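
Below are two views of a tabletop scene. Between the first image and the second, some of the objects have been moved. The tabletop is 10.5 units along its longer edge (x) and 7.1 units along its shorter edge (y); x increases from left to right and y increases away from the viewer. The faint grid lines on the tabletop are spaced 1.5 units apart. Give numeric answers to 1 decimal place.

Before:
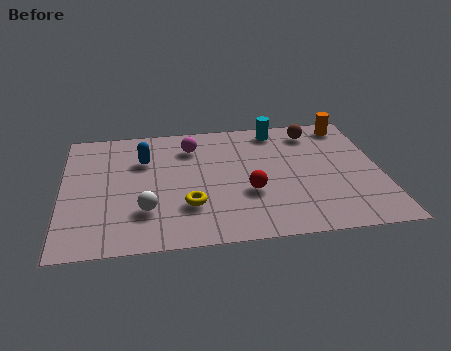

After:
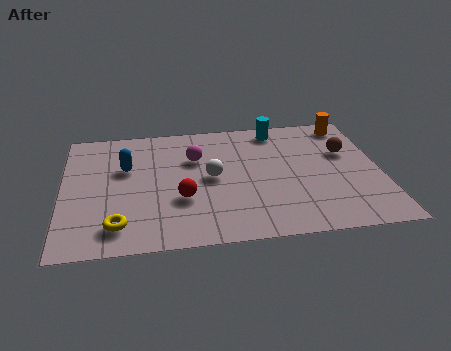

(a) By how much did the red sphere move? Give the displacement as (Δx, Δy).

(-2.2, -0.1)

The red sphere started near (6.1, 2.6) and ended near (3.9, 2.5).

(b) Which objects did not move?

the cyan cylinder and the orange cylinder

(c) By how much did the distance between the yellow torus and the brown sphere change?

+2.5

They were about 5.7 units apart before and 8.2 after — 2.5 units further apart.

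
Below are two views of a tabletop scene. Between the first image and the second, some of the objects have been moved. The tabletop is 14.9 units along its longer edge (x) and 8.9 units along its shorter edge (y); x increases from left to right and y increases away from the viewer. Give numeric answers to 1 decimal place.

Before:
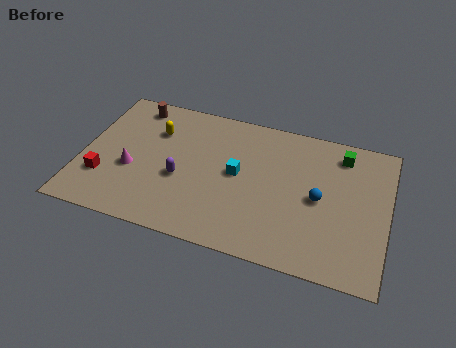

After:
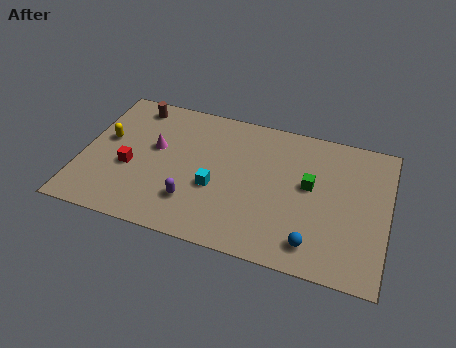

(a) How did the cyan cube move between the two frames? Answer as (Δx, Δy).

(-1.0, -1.2)

From the two frames, the cyan cube sits at roughly (7.6, 4.7) before and (6.6, 3.5) after.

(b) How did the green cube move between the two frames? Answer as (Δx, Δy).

(-1.4, -2.4)

The green cube was at about (12.5, 7.4) and moved to about (11.1, 5.0).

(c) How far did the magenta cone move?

2.0

The magenta cone moved from about (2.5, 3.5) to (3.5, 5.2), a distance of √(1.0² + 1.7²) ≈ 2.0.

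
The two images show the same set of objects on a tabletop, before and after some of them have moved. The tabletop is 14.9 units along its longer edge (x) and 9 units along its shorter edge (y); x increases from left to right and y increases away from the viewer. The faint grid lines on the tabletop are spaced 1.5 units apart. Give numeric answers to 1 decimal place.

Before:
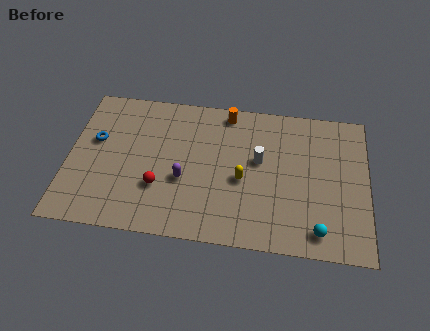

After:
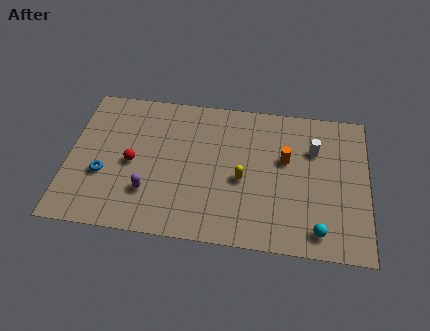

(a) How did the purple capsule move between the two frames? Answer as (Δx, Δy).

(-1.7, -1.0)

The purple capsule was at about (5.8, 3.5) and moved to about (4.1, 2.5).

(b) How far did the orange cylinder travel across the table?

4.0

The orange cylinder was near (7.8, 8.0) before and (10.8, 5.4) after, so it travelled √(3.0² + 2.6²) ≈ 4.0 units.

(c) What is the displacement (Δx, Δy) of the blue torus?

(0.5, -2.1)

From the two frames, the blue torus sits at roughly (1.3, 5.4) before and (1.8, 3.3) after.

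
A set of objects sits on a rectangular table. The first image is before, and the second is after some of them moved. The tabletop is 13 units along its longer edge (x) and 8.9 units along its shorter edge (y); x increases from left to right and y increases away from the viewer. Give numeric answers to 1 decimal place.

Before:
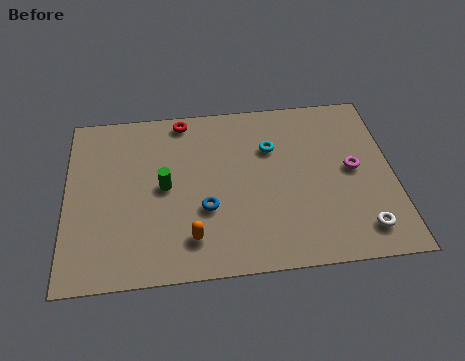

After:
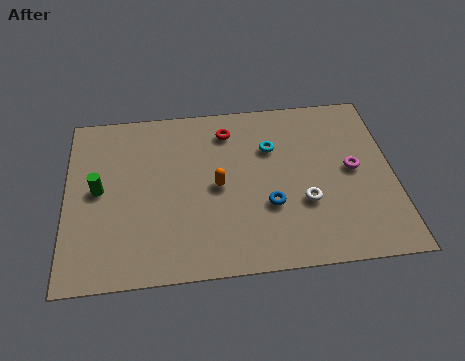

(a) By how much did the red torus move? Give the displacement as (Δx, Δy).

(1.8, -0.8)

From the two frames, the red torus sits at roughly (4.7, 8.0) before and (6.5, 7.2) after.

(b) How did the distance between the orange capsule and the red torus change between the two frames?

-3.3

Before: roughly 6.2 units apart; after: 2.9. That's 3.3 units closer together.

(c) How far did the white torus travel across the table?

2.7

From (11.6, 1.5) to (9.4, 3.1), the white torus covered √(2.2² + 1.6²) ≈ 2.7 units.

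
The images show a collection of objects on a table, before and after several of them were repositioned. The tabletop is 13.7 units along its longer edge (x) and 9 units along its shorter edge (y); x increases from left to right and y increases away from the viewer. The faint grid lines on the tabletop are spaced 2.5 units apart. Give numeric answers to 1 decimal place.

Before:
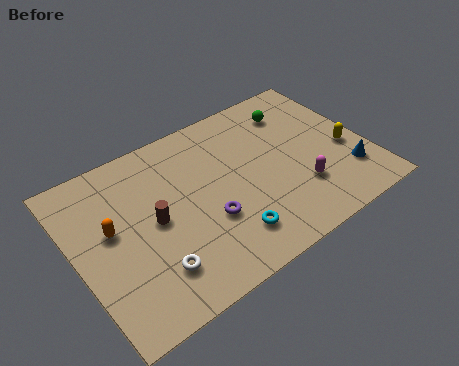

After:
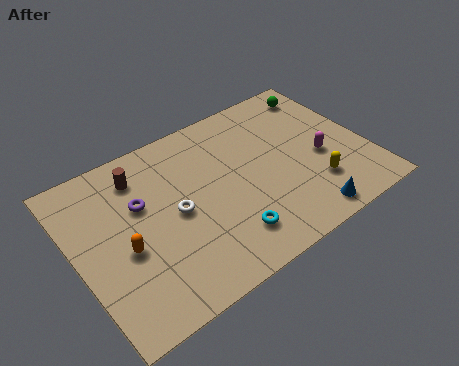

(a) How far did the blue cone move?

2.7

The blue cone moved from about (12.5, 2.3) to (10.1, 1.0), a distance of √(2.4² + 1.3²) ≈ 2.7.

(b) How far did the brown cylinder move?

2.7

The brown cylinder was near (3.6, 4.5) before and (3.4, 7.2) after, so it travelled √(0.2² + 2.7²) ≈ 2.7 units.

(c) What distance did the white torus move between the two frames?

2.7

The white torus moved from about (3.1, 2.1) to (4.6, 4.4), a distance of √(1.5² + 2.3²) ≈ 2.7.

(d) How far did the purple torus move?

3.7

The purple torus moved from about (5.9, 3.2) to (3.2, 5.7), a distance of √(2.7² + 2.5²) ≈ 3.7.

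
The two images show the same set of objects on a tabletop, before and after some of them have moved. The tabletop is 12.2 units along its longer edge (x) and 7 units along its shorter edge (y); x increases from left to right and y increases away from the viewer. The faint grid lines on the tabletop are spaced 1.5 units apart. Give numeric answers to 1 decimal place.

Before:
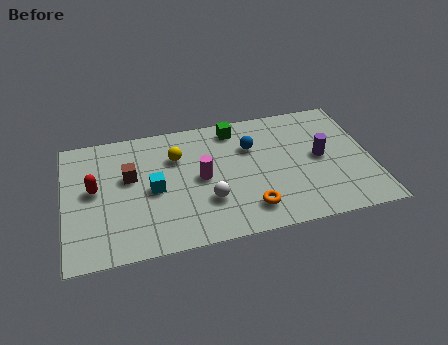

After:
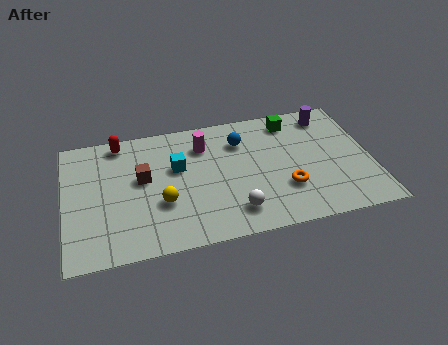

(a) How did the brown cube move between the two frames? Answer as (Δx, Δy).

(0.5, -0.2)

From the two frames, the brown cube sits at roughly (2.6, 4.2) before and (3.1, 4.0) after.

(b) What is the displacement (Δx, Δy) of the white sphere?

(1.0, -0.8)

From the two frames, the white sphere sits at roughly (5.6, 2.2) before and (6.6, 1.4) after.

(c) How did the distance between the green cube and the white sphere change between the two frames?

+1.2

Before: roughly 4.0 units apart; after: 5.2. That's 1.2 units further apart.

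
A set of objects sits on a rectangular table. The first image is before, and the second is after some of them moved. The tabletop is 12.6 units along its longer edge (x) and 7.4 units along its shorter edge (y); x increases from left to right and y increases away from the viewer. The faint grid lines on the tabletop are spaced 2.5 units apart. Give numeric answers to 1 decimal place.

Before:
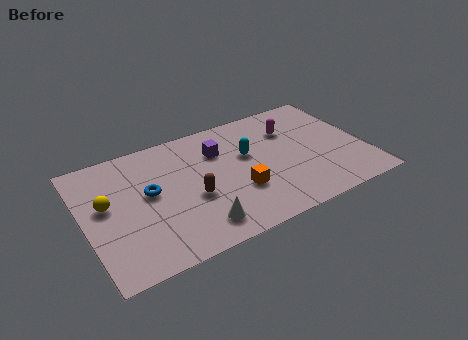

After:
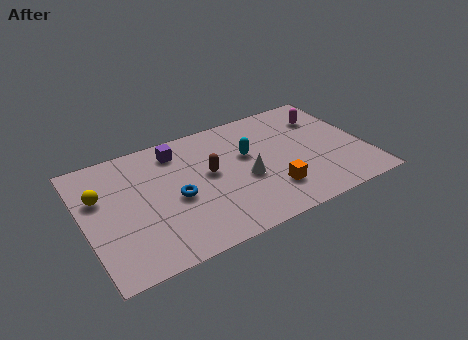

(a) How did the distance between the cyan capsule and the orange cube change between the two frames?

+0.6

Before: roughly 2.1 units apart; after: 2.7. That's 0.6 units further apart.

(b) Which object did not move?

the cyan capsule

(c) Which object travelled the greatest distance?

the white cone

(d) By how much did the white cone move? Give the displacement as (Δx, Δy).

(2.4, 1.8)

The white cone started near (4.7, 1.3) and ended near (7.1, 3.1).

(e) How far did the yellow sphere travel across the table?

0.6

From (1.0, 4.2) to (0.8, 4.8), the yellow sphere covered √(0.2² + 0.6²) ≈ 0.6 units.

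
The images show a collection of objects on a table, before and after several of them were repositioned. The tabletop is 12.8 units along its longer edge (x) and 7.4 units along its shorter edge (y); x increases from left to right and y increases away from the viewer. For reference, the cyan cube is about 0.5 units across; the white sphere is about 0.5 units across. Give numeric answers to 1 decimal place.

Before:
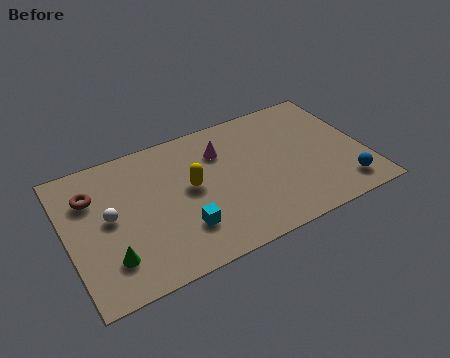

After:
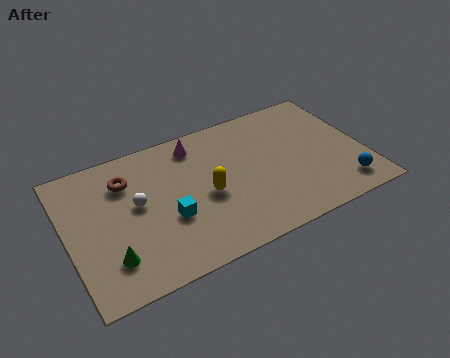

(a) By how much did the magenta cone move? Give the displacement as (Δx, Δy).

(-1.0, 0.8)

The magenta cone was at about (6.8, 5.4) and moved to about (5.8, 6.2).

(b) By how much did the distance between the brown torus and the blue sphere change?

-1.3

Before: roughly 11.1 units apart; after: 9.8. That's 1.3 units closer together.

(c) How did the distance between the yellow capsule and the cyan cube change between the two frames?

-0.3

Before: roughly 2.1 units apart; after: 1.8. That's 0.3 units closer together.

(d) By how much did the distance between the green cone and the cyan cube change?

-0.3

The distance was about 3.1 in the first image and 2.8 in the second, so they moved 0.3 units closer together.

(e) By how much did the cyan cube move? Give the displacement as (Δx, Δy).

(-0.5, 0.8)

The cyan cube was at about (4.7, 2.0) and moved to about (4.2, 2.8).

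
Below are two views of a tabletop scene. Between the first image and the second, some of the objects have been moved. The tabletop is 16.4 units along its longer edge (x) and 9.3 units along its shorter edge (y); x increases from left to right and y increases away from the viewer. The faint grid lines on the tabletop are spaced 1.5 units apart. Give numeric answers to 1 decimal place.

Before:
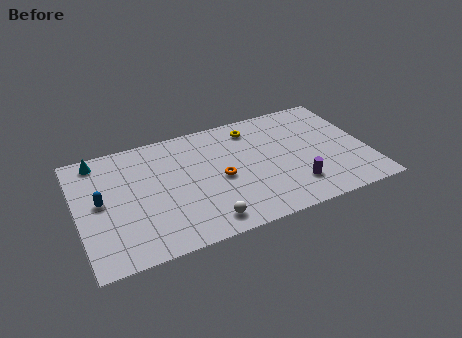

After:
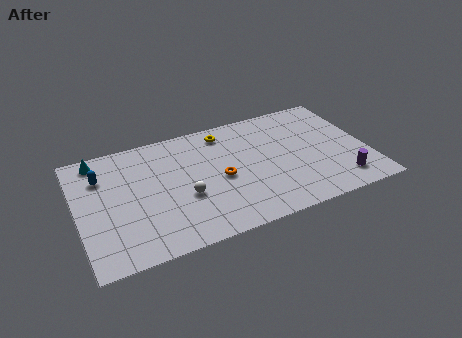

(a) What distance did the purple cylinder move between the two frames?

2.6

The purple cylinder was near (12.0, 2.2) before and (14.6, 1.7) after, so it travelled √(2.6² + 0.5²) ≈ 2.6 units.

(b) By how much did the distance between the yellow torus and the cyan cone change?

-1.6

The distance was about 8.8 in the first image and 7.2 in the second, so they moved 1.6 units closer together.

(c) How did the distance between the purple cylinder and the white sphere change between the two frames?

+3.6

Before: roughly 5.3 units apart; after: 8.9. That's 3.6 units further apart.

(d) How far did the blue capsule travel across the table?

1.9

The blue capsule was near (1.3, 4.9) before and (1.5, 6.8) after, so it travelled √(0.2² + 1.9²) ≈ 1.9 units.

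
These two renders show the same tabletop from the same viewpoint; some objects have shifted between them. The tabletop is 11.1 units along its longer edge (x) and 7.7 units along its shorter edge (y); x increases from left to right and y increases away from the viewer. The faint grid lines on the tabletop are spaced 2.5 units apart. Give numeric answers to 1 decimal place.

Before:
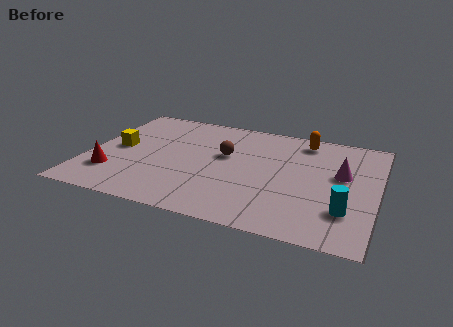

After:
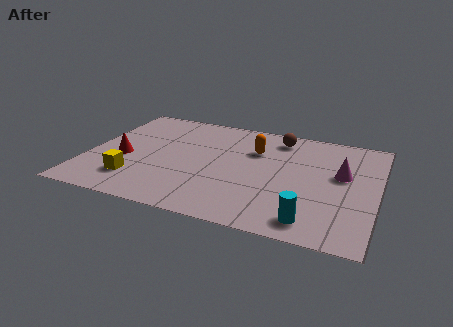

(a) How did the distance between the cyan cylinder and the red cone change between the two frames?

-1.2

Before: roughly 8.9 units apart; after: 7.7. That's 1.2 units closer together.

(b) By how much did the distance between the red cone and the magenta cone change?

-0.6

Before: roughly 9.0 units apart; after: 8.4. That's 0.6 units closer together.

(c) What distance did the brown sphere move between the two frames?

2.7

From (5.2, 4.6) to (7.1, 6.5), the brown sphere covered √(1.9² + 1.9²) ≈ 2.7 units.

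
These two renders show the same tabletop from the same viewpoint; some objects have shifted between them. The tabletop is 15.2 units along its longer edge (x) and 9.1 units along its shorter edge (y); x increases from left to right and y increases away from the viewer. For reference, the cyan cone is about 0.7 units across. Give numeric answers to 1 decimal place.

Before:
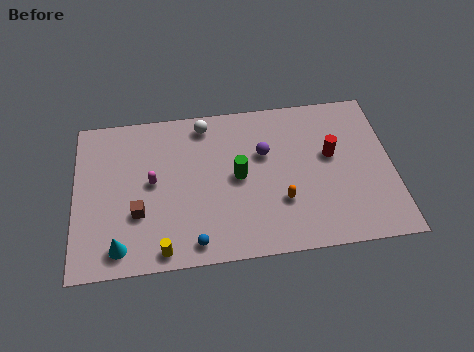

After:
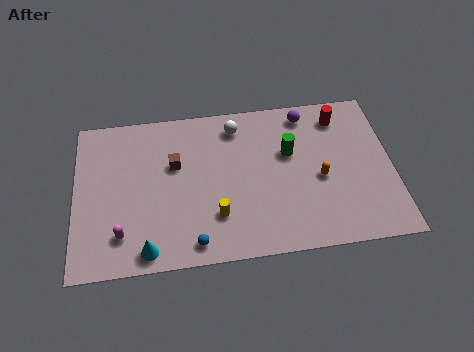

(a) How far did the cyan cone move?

1.3

The cyan cone moved from about (2.1, 1.3) to (3.4, 1.0), a distance of √(1.3² + 0.3²) ≈ 1.3.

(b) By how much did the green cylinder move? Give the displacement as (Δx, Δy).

(2.5, 1.1)

From the two frames, the green cylinder sits at roughly (7.8, 4.6) before and (10.3, 5.7) after.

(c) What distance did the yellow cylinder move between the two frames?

3.1

The yellow cylinder was near (4.1, 0.9) before and (6.7, 2.5) after, so it travelled √(2.6² + 1.6²) ≈ 3.1 units.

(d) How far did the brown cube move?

3.2

The brown cube moved from about (3.0, 3.1) to (4.8, 5.7), a distance of √(1.8² + 2.6²) ≈ 3.2.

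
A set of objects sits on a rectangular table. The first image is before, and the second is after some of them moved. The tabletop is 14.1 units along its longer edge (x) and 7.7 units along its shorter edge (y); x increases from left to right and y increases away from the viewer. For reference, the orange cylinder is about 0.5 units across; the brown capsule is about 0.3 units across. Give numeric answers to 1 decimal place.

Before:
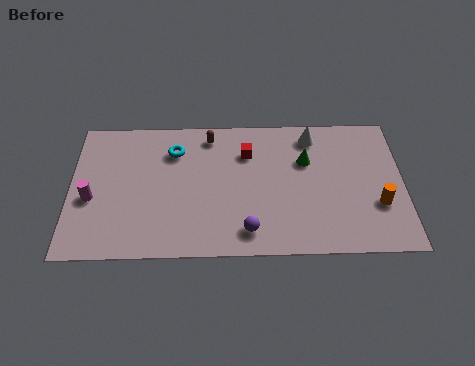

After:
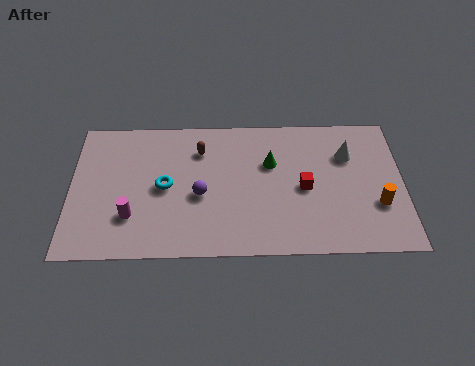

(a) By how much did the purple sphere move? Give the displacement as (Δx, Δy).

(-2.0, 2.0)

From the two frames, the purple sphere sits at roughly (7.5, 1.3) before and (5.5, 3.3) after.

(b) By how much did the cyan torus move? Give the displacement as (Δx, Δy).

(-0.4, -2.0)

The cyan torus started near (4.4, 5.8) and ended near (4.0, 3.8).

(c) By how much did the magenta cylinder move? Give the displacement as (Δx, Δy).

(1.7, -1.0)

From the two frames, the magenta cylinder sits at roughly (0.9, 3.2) before and (2.6, 2.2) after.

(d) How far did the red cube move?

3.1

The red cube moved from about (7.5, 5.6) to (9.9, 3.6), a distance of √(2.4² + 2.0²) ≈ 3.1.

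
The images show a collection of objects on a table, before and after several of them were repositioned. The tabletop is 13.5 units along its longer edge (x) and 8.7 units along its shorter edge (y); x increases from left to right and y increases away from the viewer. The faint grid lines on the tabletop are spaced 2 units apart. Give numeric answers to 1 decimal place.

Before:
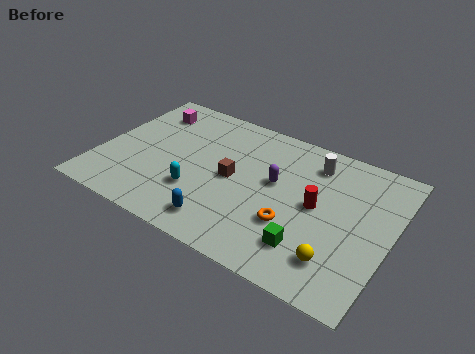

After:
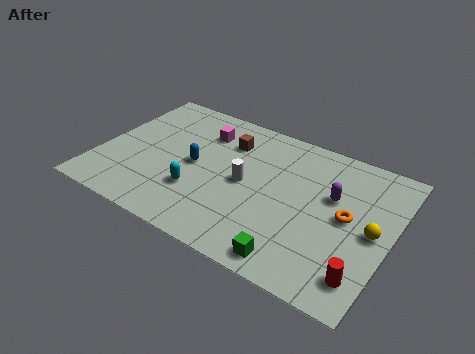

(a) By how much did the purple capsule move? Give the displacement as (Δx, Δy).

(2.6, 0.4)

The purple capsule started near (8.1, 5.0) and ended near (10.7, 5.4).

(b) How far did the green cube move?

1.1

The green cube moved from about (10.1, 2.0) to (9.6, 1.0), a distance of √(0.5² + 1.0²) ≈ 1.1.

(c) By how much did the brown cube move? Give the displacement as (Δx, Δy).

(-0.6, 2.2)

The brown cube was at about (6.2, 4.3) and moved to about (5.6, 6.5).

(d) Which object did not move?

the cyan capsule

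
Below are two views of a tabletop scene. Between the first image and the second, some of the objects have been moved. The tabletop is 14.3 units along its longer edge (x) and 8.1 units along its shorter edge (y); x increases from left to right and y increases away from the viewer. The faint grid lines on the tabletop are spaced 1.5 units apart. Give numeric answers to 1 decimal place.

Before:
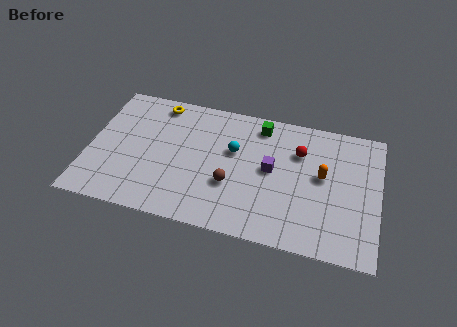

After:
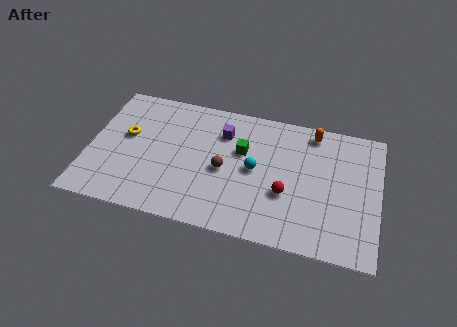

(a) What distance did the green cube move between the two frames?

2.0

The green cube moved from about (8.3, 6.9) to (7.5, 5.1), a distance of √(0.8² + 1.8²) ≈ 2.0.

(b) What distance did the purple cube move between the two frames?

3.0

The purple cube was near (9.0, 4.3) before and (6.5, 6.0) after, so it travelled √(2.5² + 1.7²) ≈ 3.0 units.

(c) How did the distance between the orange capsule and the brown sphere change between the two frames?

+0.7

The distance was about 4.7 in the first image and 5.4 in the second, so they moved 0.7 units further apart.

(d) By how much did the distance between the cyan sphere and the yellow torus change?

+2.0

They were about 4.4 units apart before and 6.4 after — 2.0 units further apart.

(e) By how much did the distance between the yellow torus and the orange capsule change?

+0.7

They were about 8.7 units apart before and 9.4 after — 0.7 units further apart.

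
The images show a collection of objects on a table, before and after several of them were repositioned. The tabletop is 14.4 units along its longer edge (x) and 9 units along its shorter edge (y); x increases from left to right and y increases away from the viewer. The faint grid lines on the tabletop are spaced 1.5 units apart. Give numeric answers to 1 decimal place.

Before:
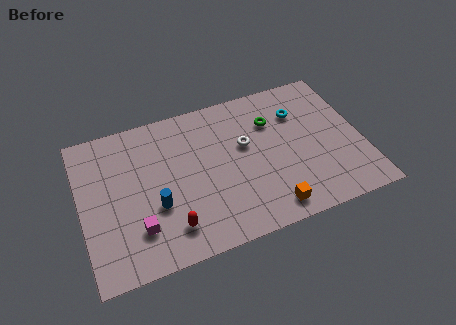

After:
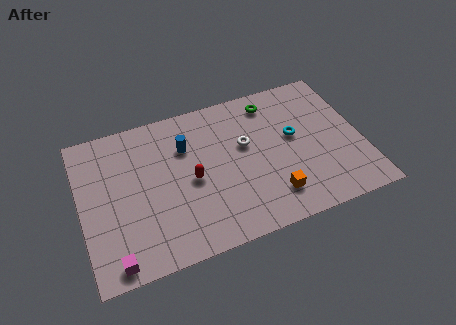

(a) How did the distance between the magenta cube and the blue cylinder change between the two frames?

+5.4

The distance was about 1.4 in the first image and 6.8 in the second, so they moved 5.4 units further apart.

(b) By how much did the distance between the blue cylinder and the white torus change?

-2.1

The distance was about 5.2 in the first image and 3.1 in the second, so they moved 2.1 units closer together.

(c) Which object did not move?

the white torus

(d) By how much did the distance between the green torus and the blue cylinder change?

-2.2

The distance was about 7.0 in the first image and 4.8 in the second, so they moved 2.2 units closer together.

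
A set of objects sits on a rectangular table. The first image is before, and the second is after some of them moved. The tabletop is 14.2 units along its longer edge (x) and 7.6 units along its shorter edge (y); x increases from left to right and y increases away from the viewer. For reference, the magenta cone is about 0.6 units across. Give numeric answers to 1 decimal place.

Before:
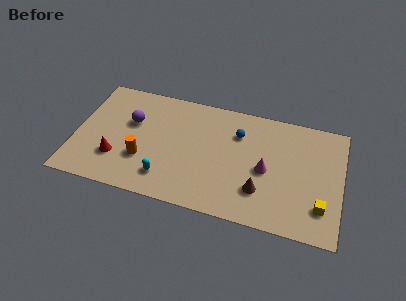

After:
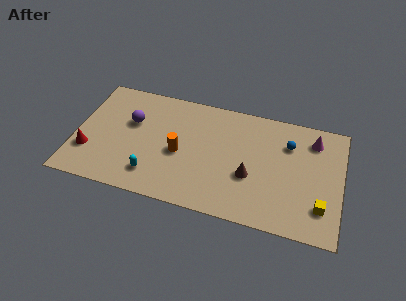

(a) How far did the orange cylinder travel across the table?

2.1

From (3.7, 2.5) to (5.6, 3.4), the orange cylinder covered √(1.9² + 0.9²) ≈ 2.1 units.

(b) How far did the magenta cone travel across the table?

3.5

The magenta cone moved from about (10.2, 3.5) to (12.6, 6.1), a distance of √(2.4² + 2.6²) ≈ 3.5.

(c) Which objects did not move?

the purple sphere and the yellow cube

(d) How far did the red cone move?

1.5

From (2.3, 2.2) to (0.8, 2.3), the red cone covered √(1.5² + 0.1²) ≈ 1.5 units.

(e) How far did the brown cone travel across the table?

1.0

The brown cone was near (10.0, 2.1) before and (9.4, 2.9) after, so it travelled √(0.6² + 0.8²) ≈ 1.0 units.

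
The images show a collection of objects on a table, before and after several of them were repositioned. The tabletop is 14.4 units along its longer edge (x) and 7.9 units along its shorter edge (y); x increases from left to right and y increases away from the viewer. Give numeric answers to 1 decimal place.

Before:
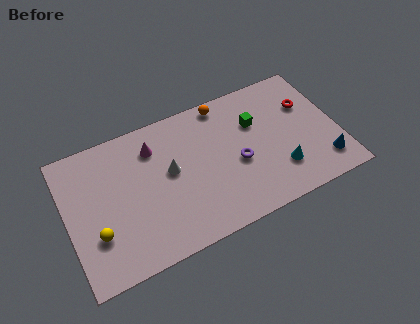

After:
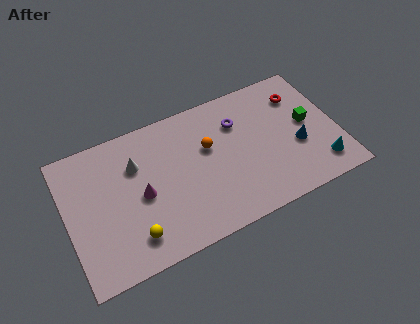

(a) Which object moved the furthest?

the green cube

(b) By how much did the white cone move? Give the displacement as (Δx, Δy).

(-1.7, 1.1)

From the two frames, the white cone sits at roughly (5.5, 4.4) before and (3.8, 5.5) after.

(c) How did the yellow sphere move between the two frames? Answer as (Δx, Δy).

(1.8, -0.9)

The yellow sphere started near (1.4, 2.5) and ended near (3.2, 1.6).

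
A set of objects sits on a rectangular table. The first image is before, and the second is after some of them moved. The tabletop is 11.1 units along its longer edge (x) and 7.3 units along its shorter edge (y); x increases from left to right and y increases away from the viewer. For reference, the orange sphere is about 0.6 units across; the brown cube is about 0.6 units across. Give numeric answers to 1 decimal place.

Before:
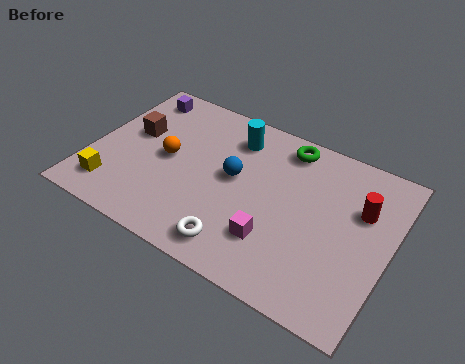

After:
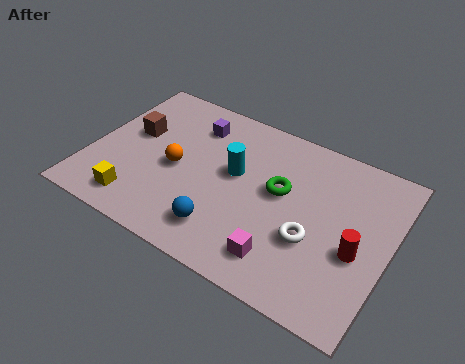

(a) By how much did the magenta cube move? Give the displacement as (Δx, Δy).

(0.4, -0.6)

From the two frames, the magenta cube sits at roughly (7.1, 2.0) before and (7.5, 1.4) after.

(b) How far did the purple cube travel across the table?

2.4

The purple cube was near (1.2, 6.2) before and (3.5, 5.7) after, so it travelled √(2.3² + 0.5²) ≈ 2.4 units.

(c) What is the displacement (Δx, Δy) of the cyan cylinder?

(0.3, -1.6)

The cyan cylinder was at about (5.0, 5.8) and moved to about (5.3, 4.2).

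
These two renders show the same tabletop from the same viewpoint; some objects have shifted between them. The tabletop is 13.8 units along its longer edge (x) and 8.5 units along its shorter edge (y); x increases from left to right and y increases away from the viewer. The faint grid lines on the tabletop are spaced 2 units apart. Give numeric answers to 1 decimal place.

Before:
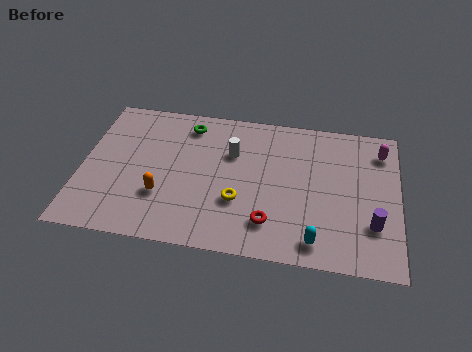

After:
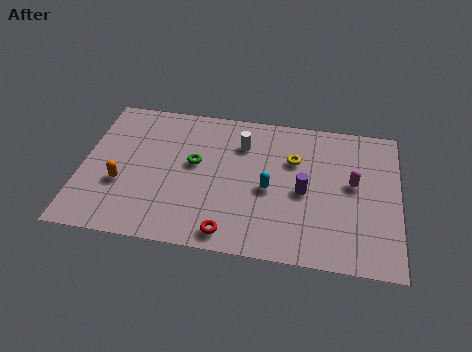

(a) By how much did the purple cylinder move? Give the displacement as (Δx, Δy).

(-3.0, 1.4)

From the two frames, the purple cylinder sits at roughly (12.7, 2.5) before and (9.7, 3.9) after.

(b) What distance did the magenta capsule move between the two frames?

2.4

The magenta capsule moved from about (13.0, 6.8) to (11.8, 4.7), a distance of √(1.2² + 2.1²) ≈ 2.4.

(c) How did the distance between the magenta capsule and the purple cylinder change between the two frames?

-2.1

The distance was about 4.3 in the first image and 2.2 in the second, so they moved 2.1 units closer together.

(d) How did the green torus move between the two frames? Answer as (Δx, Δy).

(0.4, -2.3)

From the two frames, the green torus sits at roughly (4.5, 7.1) before and (4.9, 4.8) after.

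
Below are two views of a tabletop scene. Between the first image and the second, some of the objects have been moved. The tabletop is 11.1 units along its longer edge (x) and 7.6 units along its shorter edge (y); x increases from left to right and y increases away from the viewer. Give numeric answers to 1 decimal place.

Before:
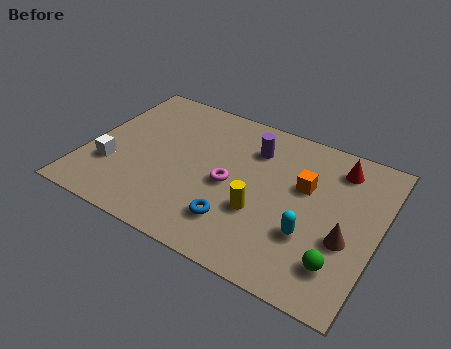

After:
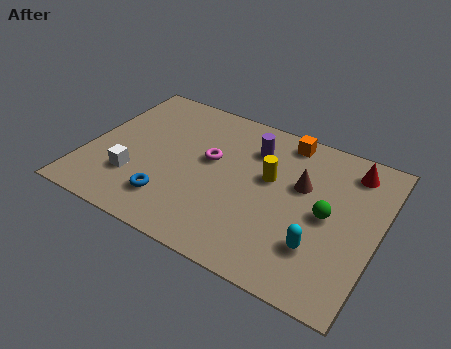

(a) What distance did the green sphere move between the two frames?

2.1

The green sphere was near (9.9, 1.7) before and (9.2, 3.7) after, so it travelled √(0.7² + 2.0²) ≈ 2.1 units.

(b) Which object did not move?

the purple cylinder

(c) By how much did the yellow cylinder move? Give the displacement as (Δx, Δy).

(0.1, 1.8)

The yellow cylinder started near (6.8, 2.7) and ended near (6.9, 4.5).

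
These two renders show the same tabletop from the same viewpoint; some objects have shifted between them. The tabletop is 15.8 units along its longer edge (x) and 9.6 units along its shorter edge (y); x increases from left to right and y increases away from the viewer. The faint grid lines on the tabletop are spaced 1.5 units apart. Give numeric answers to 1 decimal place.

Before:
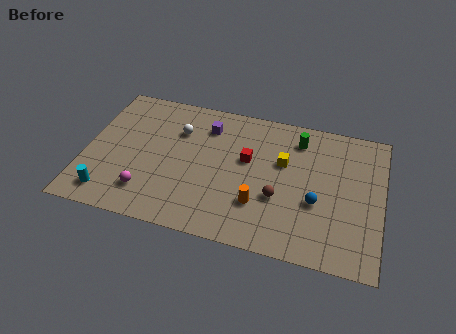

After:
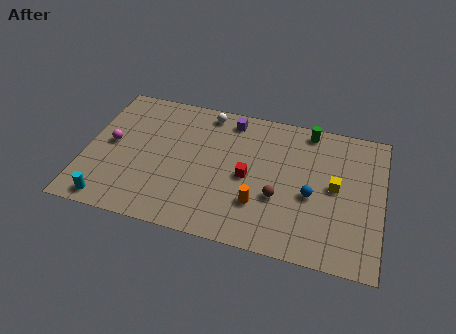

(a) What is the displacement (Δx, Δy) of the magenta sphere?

(-2.2, 2.9)

The magenta sphere started near (3.5, 2.1) and ended near (1.3, 5.0).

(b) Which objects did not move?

the brown sphere and the orange cylinder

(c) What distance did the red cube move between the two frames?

1.2

From (8.6, 5.7) to (8.7, 4.5), the red cube covered √(0.1² + 1.2²) ≈ 1.2 units.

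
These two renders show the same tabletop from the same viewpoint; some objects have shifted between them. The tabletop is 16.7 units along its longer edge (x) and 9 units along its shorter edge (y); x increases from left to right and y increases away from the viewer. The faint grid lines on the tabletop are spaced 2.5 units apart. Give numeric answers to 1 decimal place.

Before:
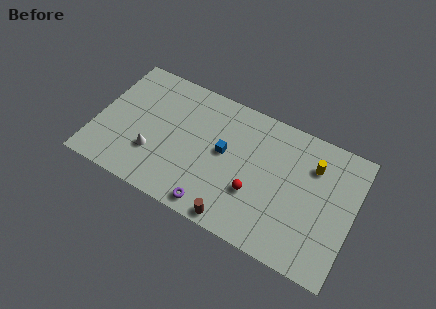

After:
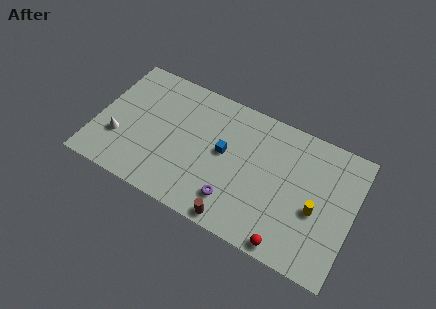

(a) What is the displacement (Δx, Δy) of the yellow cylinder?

(0.5, -2.8)

From the two frames, the yellow cylinder sits at roughly (13.9, 6.6) before and (14.4, 3.8) after.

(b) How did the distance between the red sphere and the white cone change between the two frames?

+5.0

They were about 6.6 units apart before and 11.6 after — 5.0 units further apart.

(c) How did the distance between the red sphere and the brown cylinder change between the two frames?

+0.9

They were about 2.5 units apart before and 3.4 after — 0.9 units further apart.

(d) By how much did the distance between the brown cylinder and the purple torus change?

-0.3

They were about 1.5 units apart before and 1.2 after — 0.3 units closer together.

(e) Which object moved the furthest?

the red sphere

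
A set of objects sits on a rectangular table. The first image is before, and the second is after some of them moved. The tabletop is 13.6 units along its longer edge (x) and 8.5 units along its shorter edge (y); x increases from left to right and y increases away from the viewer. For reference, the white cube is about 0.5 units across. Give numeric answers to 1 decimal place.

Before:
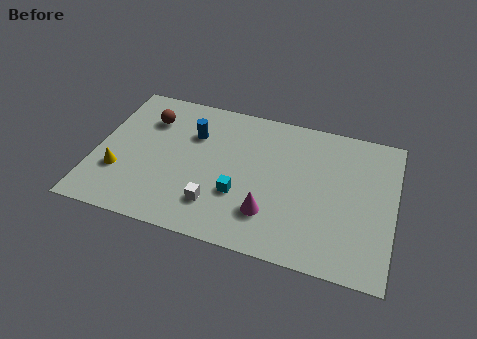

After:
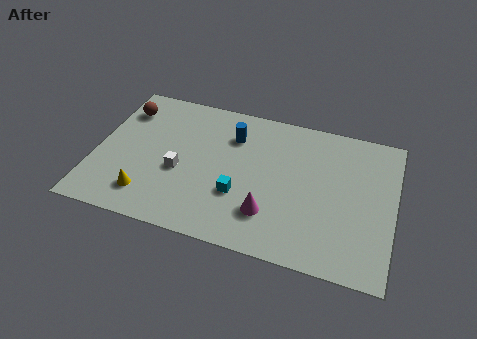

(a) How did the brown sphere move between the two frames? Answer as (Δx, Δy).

(-1.2, 0.3)

The brown sphere was at about (2.2, 6.3) and moved to about (1.0, 6.6).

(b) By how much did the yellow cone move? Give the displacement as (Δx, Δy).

(1.4, -1.0)

The yellow cone was at about (1.2, 2.7) and moved to about (2.6, 1.7).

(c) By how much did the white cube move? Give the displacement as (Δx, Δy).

(-1.8, 1.5)

From the two frames, the white cube sits at roughly (5.7, 2.0) before and (3.9, 3.5) after.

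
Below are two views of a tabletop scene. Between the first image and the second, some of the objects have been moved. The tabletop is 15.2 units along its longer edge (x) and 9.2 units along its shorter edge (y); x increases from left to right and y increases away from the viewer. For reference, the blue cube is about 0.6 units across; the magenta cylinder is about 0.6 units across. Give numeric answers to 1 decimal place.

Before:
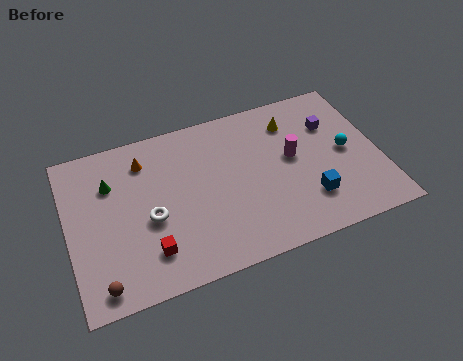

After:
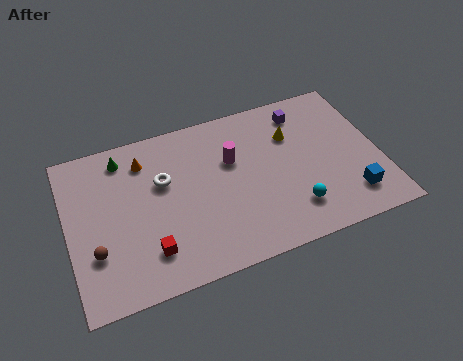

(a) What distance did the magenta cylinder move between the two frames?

3.0

From (11.0, 5.1) to (8.1, 5.9), the magenta cylinder covered √(2.9² + 0.8²) ≈ 3.0 units.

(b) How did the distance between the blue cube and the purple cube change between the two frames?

+1.6

The distance was about 4.3 in the first image and 5.9 in the second, so they moved 1.6 units further apart.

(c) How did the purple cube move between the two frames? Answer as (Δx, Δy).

(-1.3, 1.2)

The purple cube was at about (13.1, 6.4) and moved to about (11.8, 7.6).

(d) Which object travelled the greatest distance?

the cyan sphere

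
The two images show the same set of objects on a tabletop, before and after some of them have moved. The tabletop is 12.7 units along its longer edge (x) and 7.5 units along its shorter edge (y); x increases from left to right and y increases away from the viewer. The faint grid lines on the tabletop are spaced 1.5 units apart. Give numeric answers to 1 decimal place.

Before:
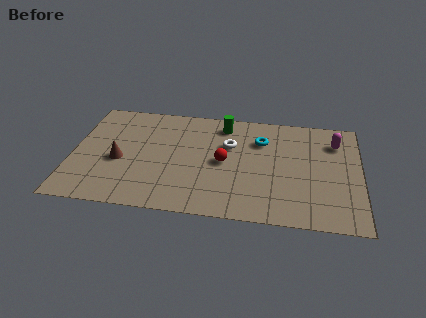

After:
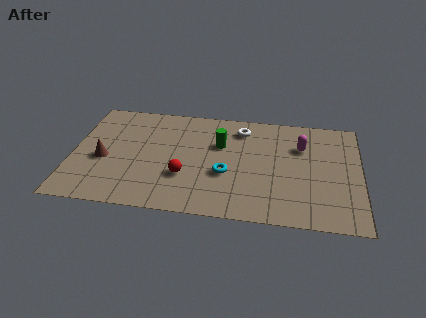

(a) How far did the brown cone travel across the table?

0.7

The brown cone moved from about (2.1, 3.2) to (1.4, 3.2), a distance of √(0.7² + 0.0²) ≈ 0.7.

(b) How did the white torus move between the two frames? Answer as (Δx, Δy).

(0.5, 1.2)

The white torus started near (6.9, 4.9) and ended near (7.4, 6.1).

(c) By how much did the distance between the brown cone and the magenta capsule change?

-0.9

Before: roughly 9.8 units apart; after: 8.9. That's 0.9 units closer together.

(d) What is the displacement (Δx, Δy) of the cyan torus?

(-1.5, -2.5)

The cyan torus started near (8.3, 5.4) and ended near (6.8, 2.9).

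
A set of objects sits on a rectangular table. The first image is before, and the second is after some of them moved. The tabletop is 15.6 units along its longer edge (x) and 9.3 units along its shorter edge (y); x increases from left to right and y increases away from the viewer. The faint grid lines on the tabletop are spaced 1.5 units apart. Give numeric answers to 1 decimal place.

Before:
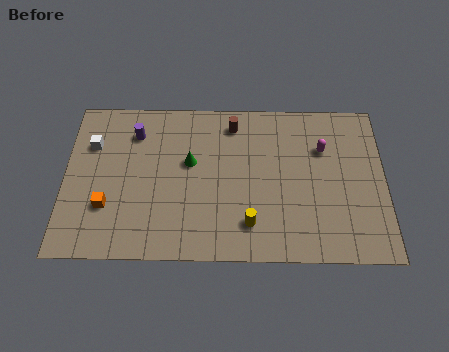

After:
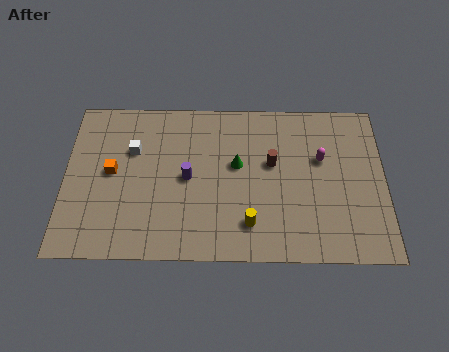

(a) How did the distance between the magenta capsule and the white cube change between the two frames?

-2.1

The distance was about 11.3 in the first image and 9.2 in the second, so they moved 2.1 units closer together.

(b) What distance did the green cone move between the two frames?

2.3

From (6.1, 5.5) to (8.4, 5.4), the green cone covered √(2.3² + 0.1²) ≈ 2.3 units.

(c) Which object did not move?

the yellow cylinder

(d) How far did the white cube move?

2.0

From (1.3, 6.5) to (3.3, 6.2), the white cube covered √(2.0² + 0.3²) ≈ 2.0 units.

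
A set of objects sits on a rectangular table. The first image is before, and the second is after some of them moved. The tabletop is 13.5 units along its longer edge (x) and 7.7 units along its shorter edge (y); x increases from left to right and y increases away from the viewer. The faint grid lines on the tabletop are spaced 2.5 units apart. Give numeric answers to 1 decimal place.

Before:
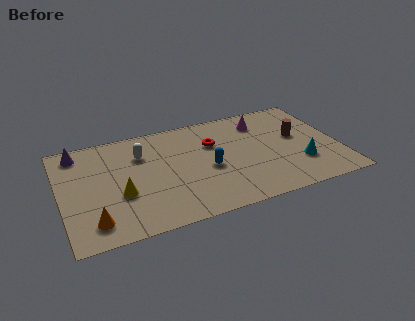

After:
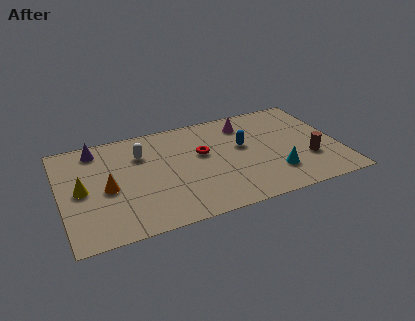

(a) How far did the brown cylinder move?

1.9

From (11.6, 4.4) to (11.9, 2.5), the brown cylinder covered √(0.3² + 1.9²) ≈ 1.9 units.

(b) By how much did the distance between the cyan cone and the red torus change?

-0.7

The distance was about 4.9 in the first image and 4.2 in the second, so they moved 0.7 units closer together.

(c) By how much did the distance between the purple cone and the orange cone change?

-2.1

The distance was about 5.2 in the first image and 3.1 in the second, so they moved 2.1 units closer together.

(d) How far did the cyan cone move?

1.3

From (11.5, 2.3) to (10.2, 2.0), the cyan cone covered √(1.3² + 0.3²) ≈ 1.3 units.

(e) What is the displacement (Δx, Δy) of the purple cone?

(0.9, 0.0)

The purple cone started near (1.0, 6.6) and ended near (1.9, 6.6).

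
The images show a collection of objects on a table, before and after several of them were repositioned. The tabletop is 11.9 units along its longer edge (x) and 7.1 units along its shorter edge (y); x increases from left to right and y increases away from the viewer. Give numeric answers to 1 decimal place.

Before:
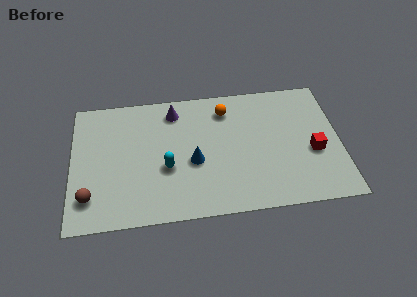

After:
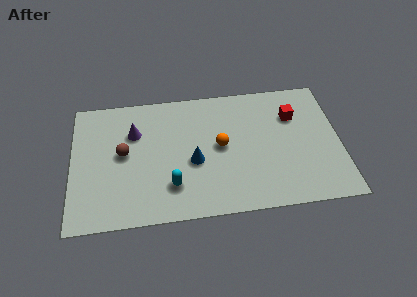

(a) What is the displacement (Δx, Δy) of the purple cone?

(-1.8, -1.0)

From the two frames, the purple cone sits at roughly (4.6, 5.9) before and (2.8, 4.9) after.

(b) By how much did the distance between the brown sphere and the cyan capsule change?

-0.7

They were about 3.6 units apart before and 2.9 after — 0.7 units closer together.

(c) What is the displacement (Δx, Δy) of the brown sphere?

(1.5, 2.2)

The brown sphere started near (0.8, 1.6) and ended near (2.3, 3.8).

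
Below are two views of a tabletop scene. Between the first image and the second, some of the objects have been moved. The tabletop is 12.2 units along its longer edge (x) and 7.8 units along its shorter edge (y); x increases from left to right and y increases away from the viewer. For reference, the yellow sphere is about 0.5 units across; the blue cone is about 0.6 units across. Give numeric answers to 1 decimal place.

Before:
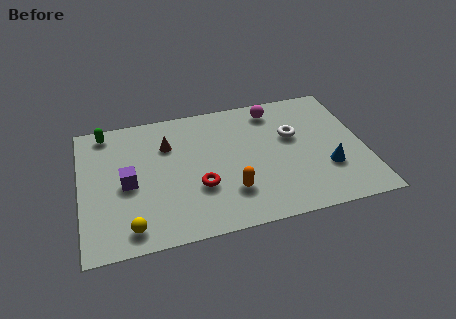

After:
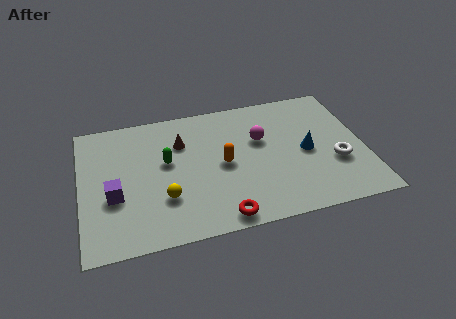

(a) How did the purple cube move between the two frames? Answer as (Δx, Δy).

(-0.6, -0.6)

From the two frames, the purple cube sits at roughly (2.0, 3.6) before and (1.4, 3.0) after.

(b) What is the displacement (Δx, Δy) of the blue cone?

(-0.8, 1.2)

From the two frames, the blue cone sits at roughly (10.5, 2.5) before and (9.7, 3.7) after.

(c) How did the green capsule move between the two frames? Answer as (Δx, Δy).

(2.5, -2.4)

The green capsule started near (1.2, 6.9) and ended near (3.7, 4.5).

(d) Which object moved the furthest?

the green capsule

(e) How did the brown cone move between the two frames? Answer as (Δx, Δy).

(0.6, 0.0)

The brown cone was at about (3.8, 5.5) and moved to about (4.4, 5.5).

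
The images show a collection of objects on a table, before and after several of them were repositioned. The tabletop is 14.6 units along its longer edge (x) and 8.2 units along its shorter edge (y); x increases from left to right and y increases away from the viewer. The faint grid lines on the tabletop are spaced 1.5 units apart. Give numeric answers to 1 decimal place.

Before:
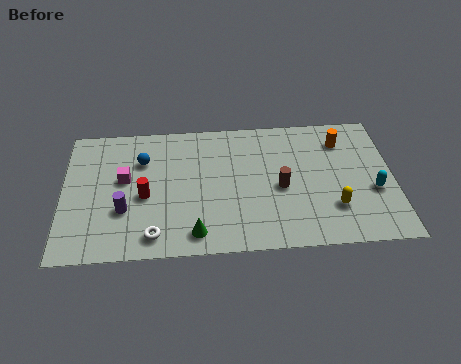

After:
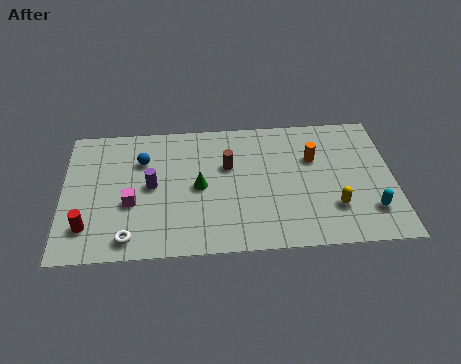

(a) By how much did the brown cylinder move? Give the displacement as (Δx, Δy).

(-2.3, 1.5)

From the two frames, the brown cylinder sits at roughly (9.6, 3.7) before and (7.3, 5.2) after.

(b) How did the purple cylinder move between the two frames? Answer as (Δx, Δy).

(1.2, 1.4)

The purple cylinder was at about (2.7, 2.8) and moved to about (3.9, 4.2).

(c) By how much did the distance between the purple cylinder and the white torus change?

+1.2

The distance was about 2.1 in the first image and 3.3 in the second, so they moved 1.2 units further apart.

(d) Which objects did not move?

the yellow capsule and the blue sphere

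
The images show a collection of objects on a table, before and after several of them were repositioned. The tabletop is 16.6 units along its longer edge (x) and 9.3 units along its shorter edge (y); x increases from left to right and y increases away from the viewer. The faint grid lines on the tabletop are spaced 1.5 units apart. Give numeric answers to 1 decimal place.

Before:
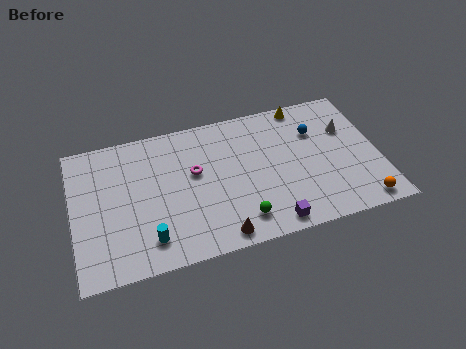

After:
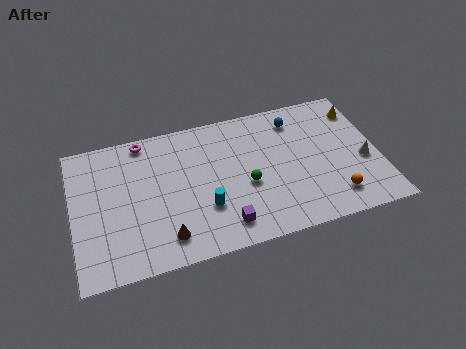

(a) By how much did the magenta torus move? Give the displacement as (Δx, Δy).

(-2.6, 2.9)

The magenta torus was at about (6.6, 5.5) and moved to about (4.0, 8.4).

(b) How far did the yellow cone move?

3.2

The yellow cone was near (12.8, 8.5) before and (15.8, 7.4) after, so it travelled √(3.0² + 1.1²) ≈ 3.2 units.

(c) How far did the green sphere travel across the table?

2.3

From (8.8, 1.7) to (9.3, 3.9), the green sphere covered √(0.5² + 2.2²) ≈ 2.3 units.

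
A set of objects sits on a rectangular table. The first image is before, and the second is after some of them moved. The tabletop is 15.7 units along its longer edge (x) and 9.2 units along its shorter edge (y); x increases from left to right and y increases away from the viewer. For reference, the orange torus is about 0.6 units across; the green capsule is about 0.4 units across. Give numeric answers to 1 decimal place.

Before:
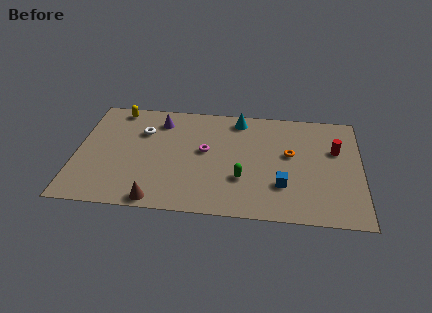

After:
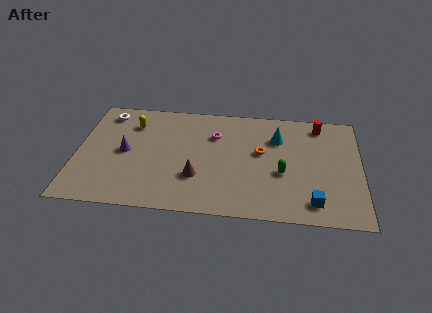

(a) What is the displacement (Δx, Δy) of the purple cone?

(-1.8, -2.8)

From the two frames, the purple cone sits at roughly (4.5, 7.4) before and (2.7, 4.6) after.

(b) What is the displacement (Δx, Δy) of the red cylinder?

(-0.9, 2.0)

The red cylinder was at about (14.3, 5.9) and moved to about (13.4, 7.9).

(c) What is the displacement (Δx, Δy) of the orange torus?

(-1.6, 0.0)

From the two frames, the orange torus sits at roughly (11.8, 5.3) before and (10.2, 5.3) after.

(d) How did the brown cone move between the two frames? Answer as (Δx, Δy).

(2.1, 2.1)

From the two frames, the brown cone sits at roughly (4.6, 0.8) before and (6.7, 2.9) after.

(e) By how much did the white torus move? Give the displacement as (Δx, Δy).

(-2.1, 1.4)

From the two frames, the white torus sits at roughly (3.6, 6.4) before and (1.5, 7.8) after.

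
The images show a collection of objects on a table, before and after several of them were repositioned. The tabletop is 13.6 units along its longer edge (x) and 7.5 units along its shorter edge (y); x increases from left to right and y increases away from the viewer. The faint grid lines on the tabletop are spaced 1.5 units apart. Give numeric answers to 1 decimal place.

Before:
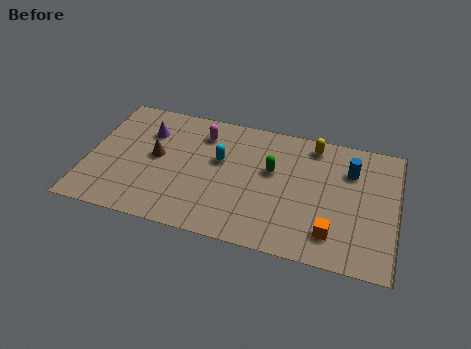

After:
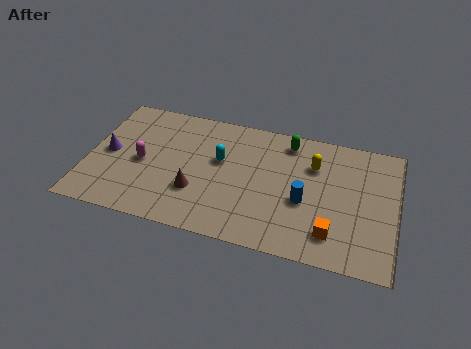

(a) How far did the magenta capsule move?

3.5

From (4.9, 5.9) to (2.4, 3.5), the magenta capsule covered √(2.5² + 2.4²) ≈ 3.5 units.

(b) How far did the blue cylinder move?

3.0

The blue cylinder was near (11.5, 5.4) before and (9.6, 3.1) after, so it travelled √(1.9² + 2.3²) ≈ 3.0 units.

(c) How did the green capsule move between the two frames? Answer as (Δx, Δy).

(0.6, 1.9)

The green capsule started near (8.1, 4.5) and ended near (8.7, 6.4).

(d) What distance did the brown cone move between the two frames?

2.5

The brown cone was near (3.0, 4.0) before and (4.9, 2.4) after, so it travelled √(1.9² + 1.6²) ≈ 2.5 units.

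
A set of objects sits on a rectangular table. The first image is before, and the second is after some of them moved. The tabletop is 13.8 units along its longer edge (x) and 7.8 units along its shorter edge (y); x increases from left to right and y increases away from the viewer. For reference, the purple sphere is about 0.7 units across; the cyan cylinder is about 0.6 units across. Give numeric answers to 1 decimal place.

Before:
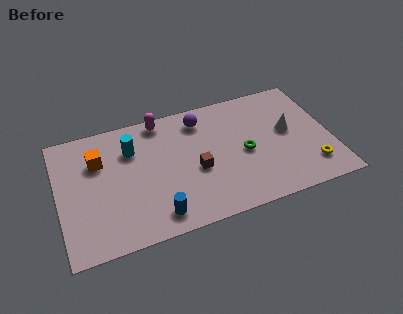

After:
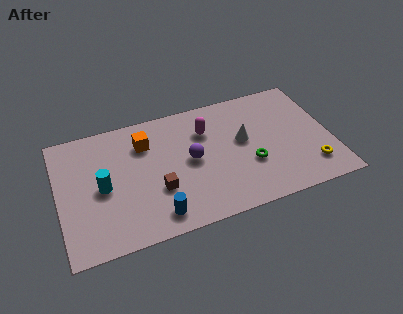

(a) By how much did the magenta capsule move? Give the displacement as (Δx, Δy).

(2.2, -1.4)

From the two frames, the magenta capsule sits at roughly (5.4, 7.0) before and (7.6, 5.6) after.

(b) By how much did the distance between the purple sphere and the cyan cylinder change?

+0.8

Before: roughly 3.7 units apart; after: 4.5. That's 0.8 units further apart.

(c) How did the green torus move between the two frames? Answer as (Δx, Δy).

(0.2, -0.8)

The green torus was at about (9.4, 3.6) and moved to about (9.6, 2.8).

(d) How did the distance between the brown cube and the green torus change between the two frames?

+2.2

They were about 2.5 units apart before and 4.7 after — 2.2 units further apart.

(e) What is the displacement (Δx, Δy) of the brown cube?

(-2.0, -0.6)

The brown cube was at about (6.9, 3.3) and moved to about (4.9, 2.7).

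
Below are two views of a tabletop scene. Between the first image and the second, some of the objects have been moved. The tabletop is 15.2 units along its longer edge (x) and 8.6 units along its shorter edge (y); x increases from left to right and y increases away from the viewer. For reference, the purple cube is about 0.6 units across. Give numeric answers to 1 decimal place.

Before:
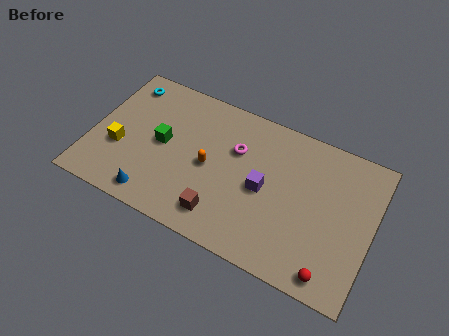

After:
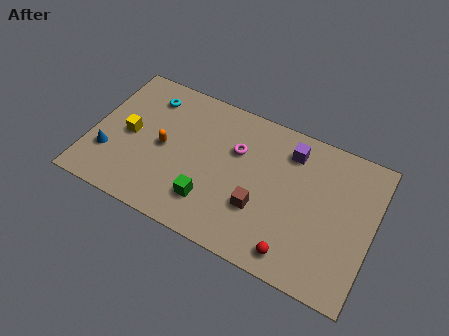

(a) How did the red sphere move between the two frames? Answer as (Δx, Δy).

(-2.0, 0.2)

From the two frames, the red sphere sits at roughly (13.4, 1.0) before and (11.4, 1.2) after.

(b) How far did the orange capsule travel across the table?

2.5

The orange capsule moved from about (6.4, 4.1) to (3.9, 4.2), a distance of √(2.5² + 0.1²) ≈ 2.5.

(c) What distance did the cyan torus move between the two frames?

1.4

The cyan torus moved from about (1.3, 7.2) to (2.7, 6.9), a distance of √(1.4² + 0.3²) ≈ 1.4.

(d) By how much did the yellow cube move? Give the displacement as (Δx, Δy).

(0.4, 1.0)

From the two frames, the yellow cube sits at roughly (1.6, 3.2) before and (2.0, 4.2) after.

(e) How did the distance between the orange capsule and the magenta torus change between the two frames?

+2.0

They were about 2.1 units apart before and 4.1 after — 2.0 units further apart.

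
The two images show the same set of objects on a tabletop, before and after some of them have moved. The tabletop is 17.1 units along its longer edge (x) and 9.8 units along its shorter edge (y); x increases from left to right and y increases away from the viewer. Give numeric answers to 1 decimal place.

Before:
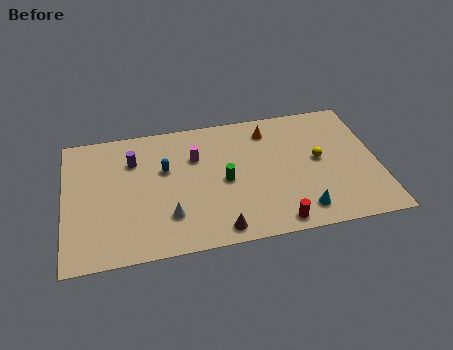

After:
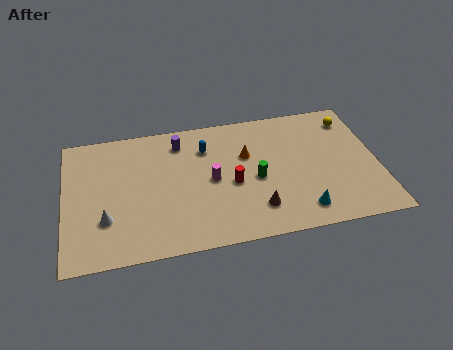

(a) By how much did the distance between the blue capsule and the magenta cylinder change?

+0.7

They were about 1.8 units apart before and 2.5 after — 0.7 units further apart.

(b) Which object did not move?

the cyan cone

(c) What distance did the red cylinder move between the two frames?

4.0

The red cylinder moved from about (11.3, 1.0) to (9.1, 4.3), a distance of √(2.2² + 3.3²) ≈ 4.0.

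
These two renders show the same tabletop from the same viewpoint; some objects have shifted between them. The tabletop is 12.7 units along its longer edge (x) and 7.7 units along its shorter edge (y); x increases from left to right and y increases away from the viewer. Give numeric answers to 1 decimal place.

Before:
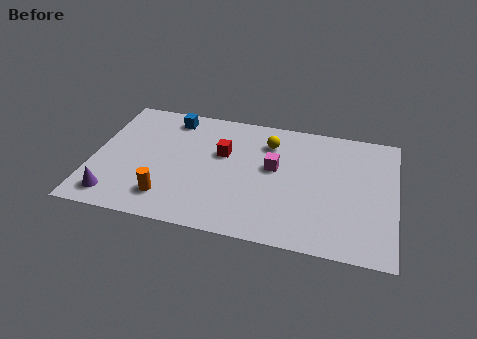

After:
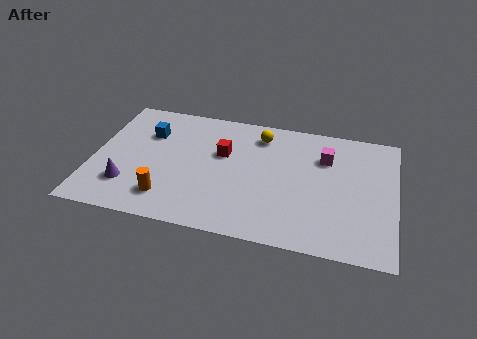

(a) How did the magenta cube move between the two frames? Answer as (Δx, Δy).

(2.1, 1.1)

The magenta cube started near (7.6, 4.4) and ended near (9.7, 5.5).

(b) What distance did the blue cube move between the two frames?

1.5

From (3.1, 6.6) to (2.2, 5.4), the blue cube covered √(0.9² + 1.2²) ≈ 1.5 units.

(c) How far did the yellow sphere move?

0.6

The yellow sphere moved from about (7.3, 5.9) to (6.9, 6.3), a distance of √(0.4² + 0.4²) ≈ 0.6.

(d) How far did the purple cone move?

0.9

From (1.1, 1.2) to (1.6, 2.0), the purple cone covered √(0.5² + 0.8²) ≈ 0.9 units.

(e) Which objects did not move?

the red cube and the orange cylinder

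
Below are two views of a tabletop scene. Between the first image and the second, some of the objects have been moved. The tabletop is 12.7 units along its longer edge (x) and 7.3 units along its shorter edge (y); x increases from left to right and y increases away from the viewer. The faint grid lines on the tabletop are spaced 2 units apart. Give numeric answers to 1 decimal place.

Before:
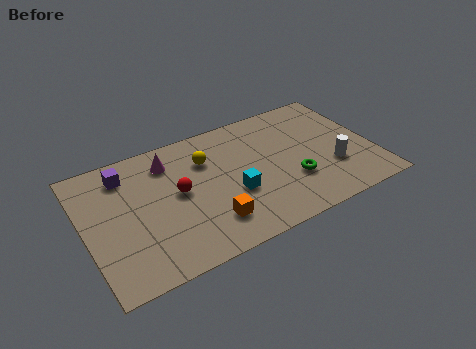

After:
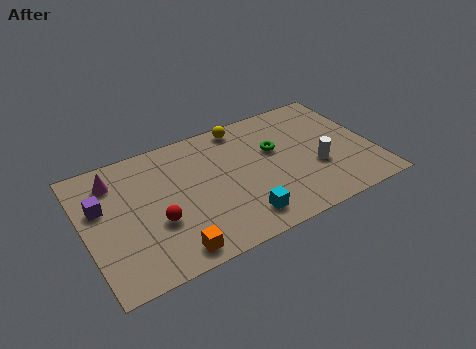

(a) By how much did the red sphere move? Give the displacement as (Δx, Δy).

(-1.1, -1.2)

From the two frames, the red sphere sits at roughly (4.1, 3.9) before and (3.0, 2.7) after.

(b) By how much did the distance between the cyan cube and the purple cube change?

+1.2

Before: roughly 5.4 units apart; after: 6.6. That's 1.2 units further apart.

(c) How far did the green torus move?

2.2

From (9.0, 2.4) to (8.5, 4.5), the green torus covered √(0.5² + 2.1²) ≈ 2.2 units.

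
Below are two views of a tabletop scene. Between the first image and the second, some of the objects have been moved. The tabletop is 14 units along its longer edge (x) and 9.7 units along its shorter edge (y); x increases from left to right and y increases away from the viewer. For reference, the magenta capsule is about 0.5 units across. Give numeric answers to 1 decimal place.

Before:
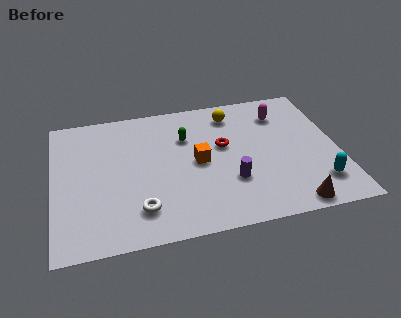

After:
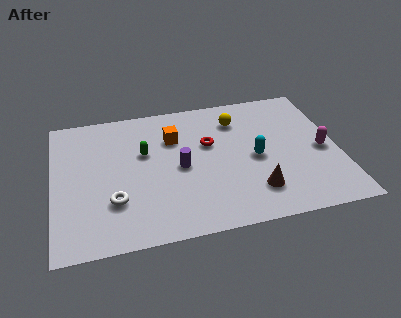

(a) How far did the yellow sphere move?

0.5

The yellow sphere moved from about (9.0, 8.0) to (9.2, 7.5), a distance of √(0.2² + 0.5²) ≈ 0.5.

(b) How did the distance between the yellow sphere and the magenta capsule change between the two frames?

+2.6

The distance was about 2.5 in the first image and 5.1 in the second, so they moved 2.6 units further apart.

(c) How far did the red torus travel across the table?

0.8

From (8.4, 5.7) to (7.7, 6.0), the red torus covered √(0.7² + 0.3²) ≈ 0.8 units.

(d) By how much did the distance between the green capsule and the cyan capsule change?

-2.1

They were about 7.7 units apart before and 5.6 after — 2.1 units closer together.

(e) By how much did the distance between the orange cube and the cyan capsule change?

-1.8

The distance was about 6.3 in the first image and 4.5 in the second, so they moved 1.8 units closer together.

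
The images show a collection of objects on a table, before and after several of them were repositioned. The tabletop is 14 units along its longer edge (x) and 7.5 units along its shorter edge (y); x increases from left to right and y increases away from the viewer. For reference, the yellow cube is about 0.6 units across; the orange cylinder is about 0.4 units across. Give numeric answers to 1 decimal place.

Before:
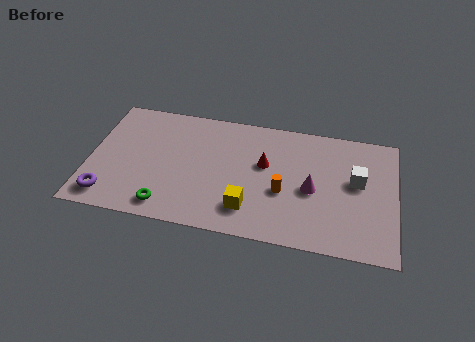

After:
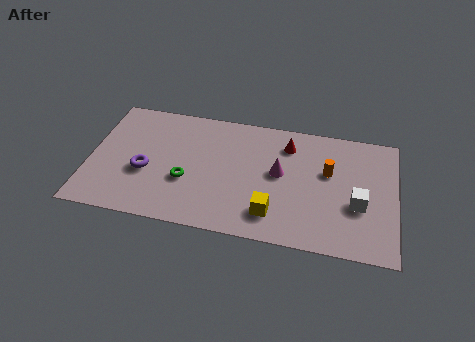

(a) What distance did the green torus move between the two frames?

1.9

From (3.7, 1.1) to (4.5, 2.8), the green torus covered √(0.8² + 1.7²) ≈ 1.9 units.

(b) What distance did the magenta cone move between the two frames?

1.7

From (10.2, 3.4) to (8.7, 4.1), the magenta cone covered √(1.5² + 0.7²) ≈ 1.7 units.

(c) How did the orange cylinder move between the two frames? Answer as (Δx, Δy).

(2.0, 1.6)

From the two frames, the orange cylinder sits at roughly (8.9, 3.0) before and (10.9, 4.6) after.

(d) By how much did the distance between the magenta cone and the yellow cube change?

-0.8

They were about 3.3 units apart before and 2.5 after — 0.8 units closer together.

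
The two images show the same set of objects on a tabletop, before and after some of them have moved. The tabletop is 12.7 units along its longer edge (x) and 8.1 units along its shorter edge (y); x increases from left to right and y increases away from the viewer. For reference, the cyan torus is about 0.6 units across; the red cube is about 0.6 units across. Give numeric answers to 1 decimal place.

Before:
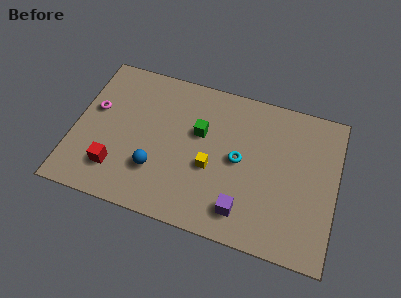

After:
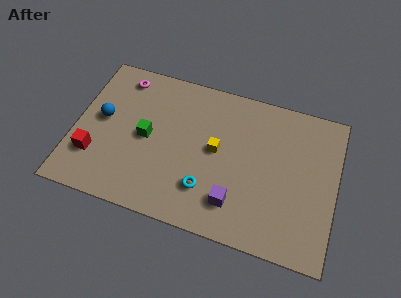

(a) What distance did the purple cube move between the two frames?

0.5

From (8.4, 1.5) to (8.0, 1.8), the purple cube covered √(0.4² + 0.3²) ≈ 0.5 units.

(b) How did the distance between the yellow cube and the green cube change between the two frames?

+1.6

Before: roughly 1.8 units apart; after: 3.4. That's 1.6 units further apart.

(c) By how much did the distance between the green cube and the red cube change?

-2.0

The distance was about 4.9 in the first image and 2.9 in the second, so they moved 2.0 units closer together.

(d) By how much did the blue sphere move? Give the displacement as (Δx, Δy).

(-2.8, 2.0)

The blue sphere was at about (4.1, 2.4) and moved to about (1.3, 4.4).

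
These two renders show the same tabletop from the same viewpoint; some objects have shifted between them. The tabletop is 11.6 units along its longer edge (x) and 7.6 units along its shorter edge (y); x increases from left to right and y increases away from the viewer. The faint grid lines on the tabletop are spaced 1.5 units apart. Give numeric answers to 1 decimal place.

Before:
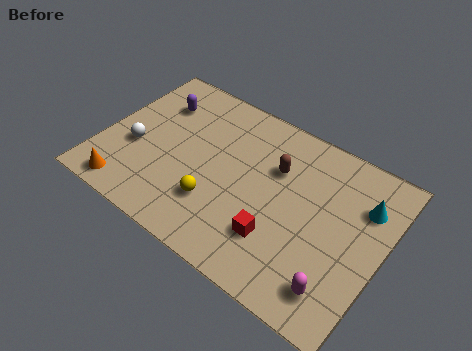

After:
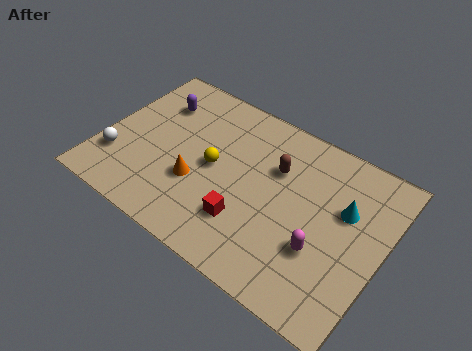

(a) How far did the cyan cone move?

0.9

From (10.6, 5.4) to (9.9, 4.8), the cyan cone covered √(0.7² + 0.6²) ≈ 0.9 units.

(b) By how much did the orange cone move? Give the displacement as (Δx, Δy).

(2.6, 1.8)

The orange cone started near (1.5, 0.9) and ended near (4.1, 2.7).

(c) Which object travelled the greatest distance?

the orange cone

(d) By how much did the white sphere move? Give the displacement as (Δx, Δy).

(-0.6, -0.9)

From the two frames, the white sphere sits at roughly (1.4, 3.0) before and (0.8, 2.1) after.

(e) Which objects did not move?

the brown capsule and the purple capsule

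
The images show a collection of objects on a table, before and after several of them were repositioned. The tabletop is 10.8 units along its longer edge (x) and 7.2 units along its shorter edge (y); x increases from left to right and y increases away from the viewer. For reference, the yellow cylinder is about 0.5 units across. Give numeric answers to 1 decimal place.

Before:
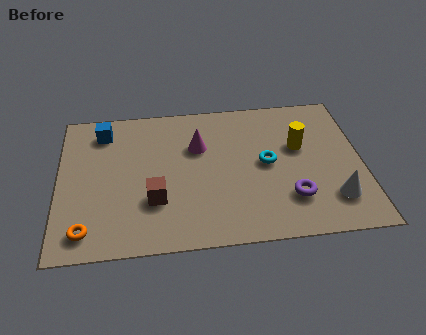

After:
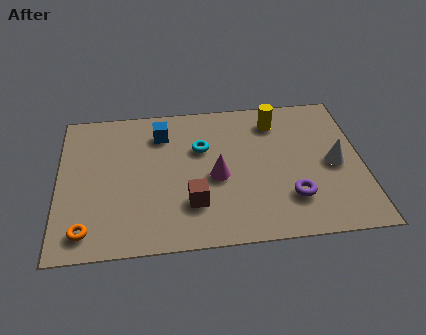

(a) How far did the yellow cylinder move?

1.6

The yellow cylinder was near (8.6, 4.4) before and (7.8, 5.8) after, so it travelled √(0.8² + 1.4²) ≈ 1.6 units.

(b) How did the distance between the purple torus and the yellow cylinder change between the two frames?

+1.4

They were about 2.5 units apart before and 3.9 after — 1.4 units further apart.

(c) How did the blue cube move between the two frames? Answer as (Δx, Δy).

(2.1, -0.3)

The blue cube started near (1.6, 5.9) and ended near (3.7, 5.6).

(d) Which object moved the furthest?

the cyan torus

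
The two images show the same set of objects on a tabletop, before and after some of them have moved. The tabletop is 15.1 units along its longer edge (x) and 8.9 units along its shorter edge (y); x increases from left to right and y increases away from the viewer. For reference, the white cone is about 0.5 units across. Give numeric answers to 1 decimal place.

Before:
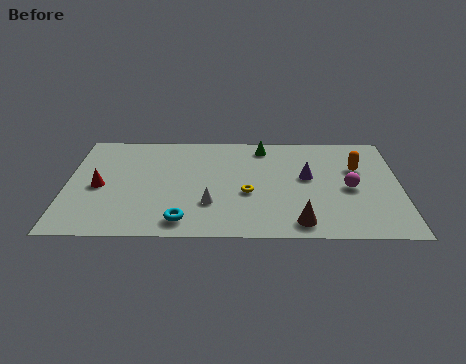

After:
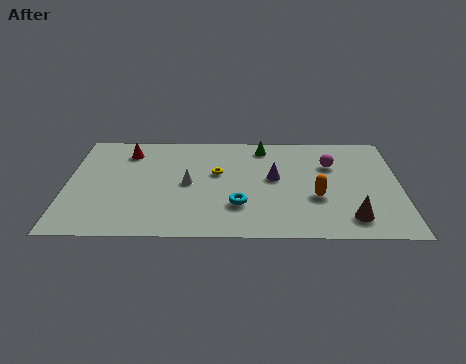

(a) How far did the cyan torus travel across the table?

2.8

The cyan torus was near (5.3, 1.3) before and (7.8, 2.6) after, so it travelled √(2.5² + 1.3²) ≈ 2.8 units.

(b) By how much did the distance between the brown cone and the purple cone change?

+0.9

They were about 3.8 units apart before and 4.7 after — 0.9 units further apart.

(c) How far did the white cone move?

2.0

The white cone moved from about (6.5, 2.7) to (5.5, 4.4), a distance of √(1.0² + 1.7²) ≈ 2.0.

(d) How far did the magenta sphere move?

2.2

The magenta sphere was near (12.8, 4.1) before and (12.0, 6.1) after, so it travelled √(0.8² + 2.0²) ≈ 2.2 units.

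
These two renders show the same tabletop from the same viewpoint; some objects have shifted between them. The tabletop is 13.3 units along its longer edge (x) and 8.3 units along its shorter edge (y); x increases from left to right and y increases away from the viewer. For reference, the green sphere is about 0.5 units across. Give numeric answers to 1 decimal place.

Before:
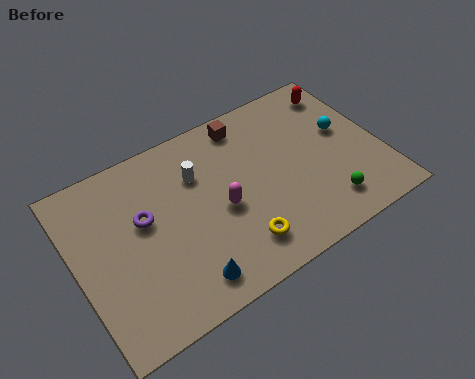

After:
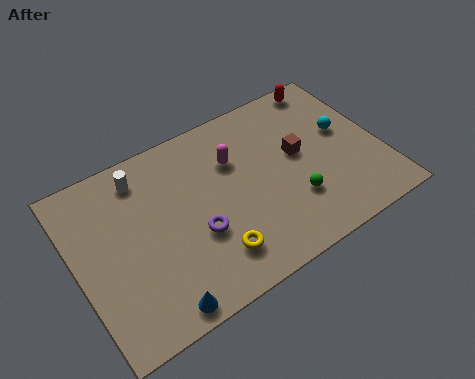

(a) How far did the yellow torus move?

1.1

The yellow torus moved from about (6.6, 1.7) to (5.5, 1.8), a distance of √(1.1² + 0.1²) ≈ 1.1.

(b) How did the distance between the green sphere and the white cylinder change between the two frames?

+0.9

Before: roughly 6.5 units apart; after: 7.4. That's 0.9 units further apart.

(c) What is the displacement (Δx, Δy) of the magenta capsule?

(0.9, 2.0)

From the two frames, the magenta capsule sits at roughly (6.2, 3.7) before and (7.1, 5.7) after.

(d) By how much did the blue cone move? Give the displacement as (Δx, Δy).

(-1.3, -0.5)

The blue cone started near (4.2, 1.3) and ended near (2.9, 0.8).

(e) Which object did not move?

the cyan sphere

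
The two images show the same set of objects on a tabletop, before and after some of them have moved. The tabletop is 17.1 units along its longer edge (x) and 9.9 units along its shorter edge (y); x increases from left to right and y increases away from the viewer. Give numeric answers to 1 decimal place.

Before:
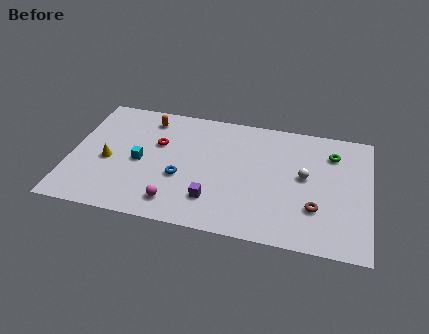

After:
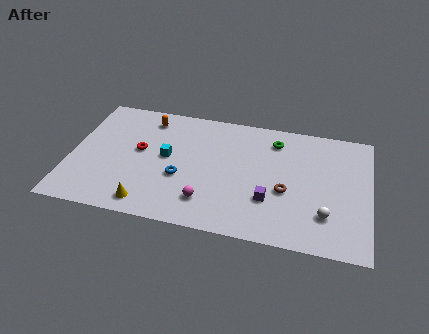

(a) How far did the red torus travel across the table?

1.3

The red torus moved from about (4.9, 6.3) to (3.9, 5.5), a distance of √(1.0² + 0.8²) ≈ 1.3.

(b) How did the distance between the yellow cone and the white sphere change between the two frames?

-1.2

They were about 11.3 units apart before and 10.1 after — 1.2 units closer together.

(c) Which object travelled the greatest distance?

the yellow cone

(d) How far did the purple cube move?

3.3

The purple cube was near (8.3, 2.4) before and (11.5, 3.1) after, so it travelled √(3.2² + 0.7²) ≈ 3.3 units.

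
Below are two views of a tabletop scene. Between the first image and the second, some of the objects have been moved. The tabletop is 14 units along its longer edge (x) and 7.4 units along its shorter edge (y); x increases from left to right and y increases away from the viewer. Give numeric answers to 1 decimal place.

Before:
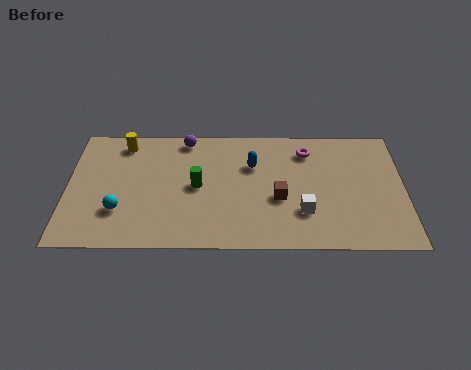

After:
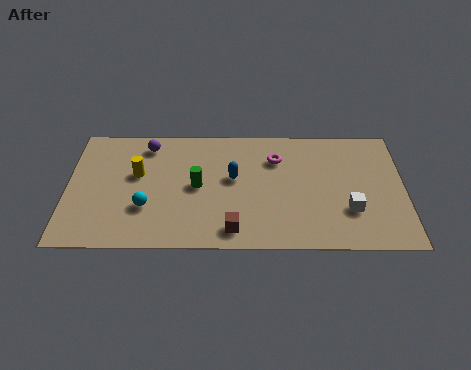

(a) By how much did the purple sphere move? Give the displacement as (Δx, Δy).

(-1.6, -0.4)

From the two frames, the purple sphere sits at roughly (4.9, 6.6) before and (3.3, 6.2) after.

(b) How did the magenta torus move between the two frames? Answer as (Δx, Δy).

(-1.3, -0.5)

The magenta torus started near (10.0, 5.9) and ended near (8.7, 5.4).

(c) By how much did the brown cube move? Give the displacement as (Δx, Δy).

(-1.9, -1.9)

The brown cube started near (8.8, 3.0) and ended near (6.9, 1.1).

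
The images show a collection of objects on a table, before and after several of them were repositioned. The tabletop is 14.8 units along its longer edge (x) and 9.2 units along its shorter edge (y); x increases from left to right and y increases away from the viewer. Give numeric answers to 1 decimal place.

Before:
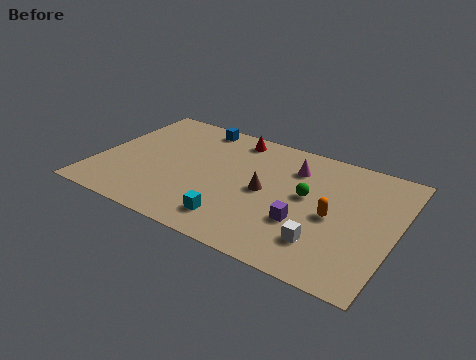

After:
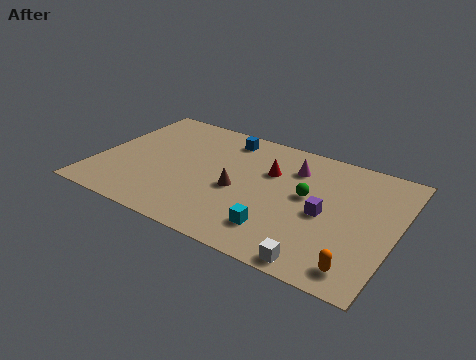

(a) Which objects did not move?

the magenta cone and the green sphere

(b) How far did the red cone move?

2.8

From (6.3, 8.0) to (8.4, 6.1), the red cone covered √(2.1² + 1.9²) ≈ 2.8 units.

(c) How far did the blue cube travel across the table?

1.6

The blue cube was near (4.3, 8.2) before and (5.9, 7.8) after, so it travelled √(1.6² + 0.4²) ≈ 1.6 units.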